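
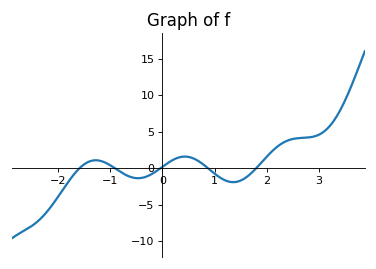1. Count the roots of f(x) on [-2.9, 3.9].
5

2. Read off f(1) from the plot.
-0.735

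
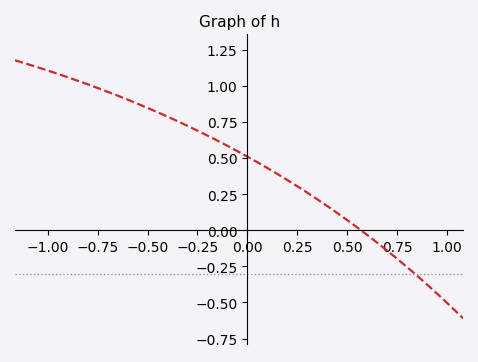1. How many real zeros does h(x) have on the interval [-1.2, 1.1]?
1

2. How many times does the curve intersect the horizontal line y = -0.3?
1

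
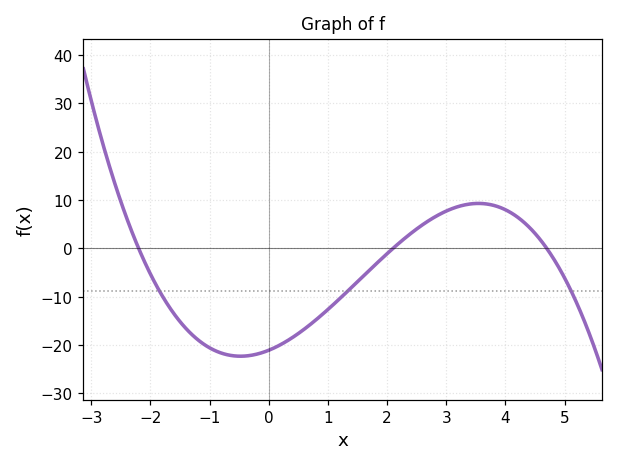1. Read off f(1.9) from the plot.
-2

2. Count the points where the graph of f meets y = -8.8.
3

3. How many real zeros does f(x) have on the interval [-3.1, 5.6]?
3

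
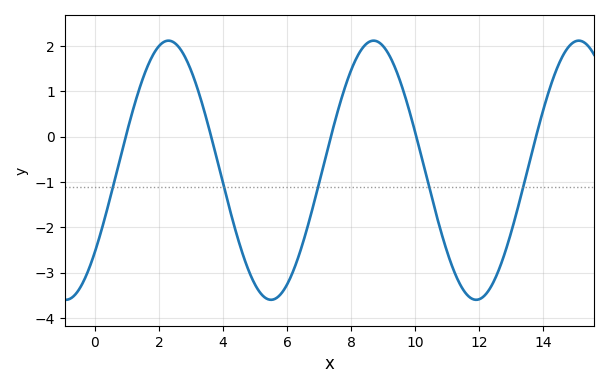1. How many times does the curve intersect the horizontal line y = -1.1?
5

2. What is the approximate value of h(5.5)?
-3.6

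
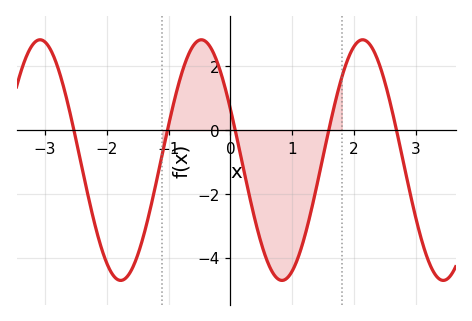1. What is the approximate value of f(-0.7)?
2.27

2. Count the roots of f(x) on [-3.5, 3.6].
5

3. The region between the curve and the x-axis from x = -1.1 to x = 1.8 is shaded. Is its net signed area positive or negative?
negative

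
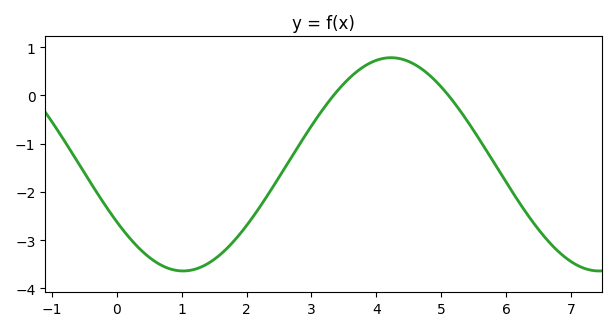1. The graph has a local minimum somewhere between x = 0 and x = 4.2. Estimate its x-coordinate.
1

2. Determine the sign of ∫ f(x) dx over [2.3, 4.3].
negative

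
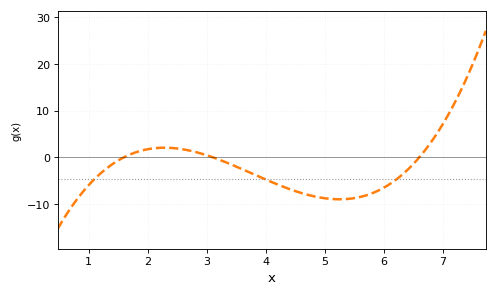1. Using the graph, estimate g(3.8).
-3.67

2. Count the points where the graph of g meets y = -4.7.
3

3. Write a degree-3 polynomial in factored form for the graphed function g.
y = 0.85(x - 1.6)(x - 3.1)(x - 6.6)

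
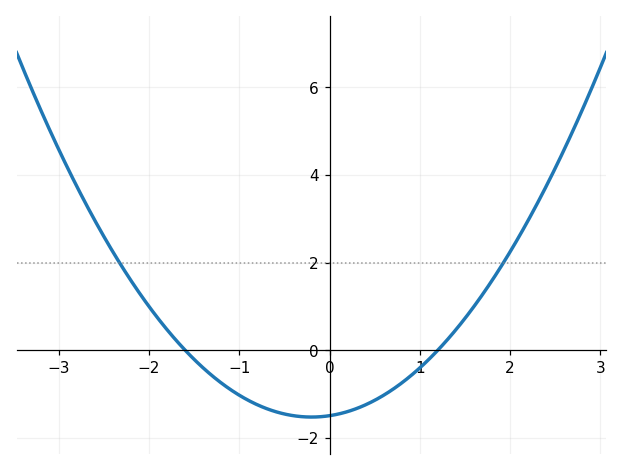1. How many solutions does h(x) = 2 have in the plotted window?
2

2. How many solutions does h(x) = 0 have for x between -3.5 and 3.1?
2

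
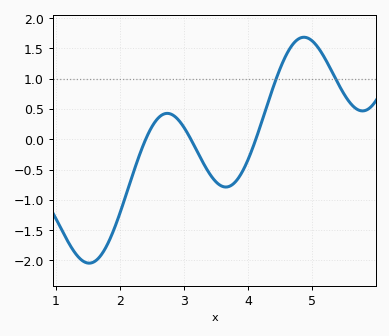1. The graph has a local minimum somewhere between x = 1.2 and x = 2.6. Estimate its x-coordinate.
1.5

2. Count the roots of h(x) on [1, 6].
3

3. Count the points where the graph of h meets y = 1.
2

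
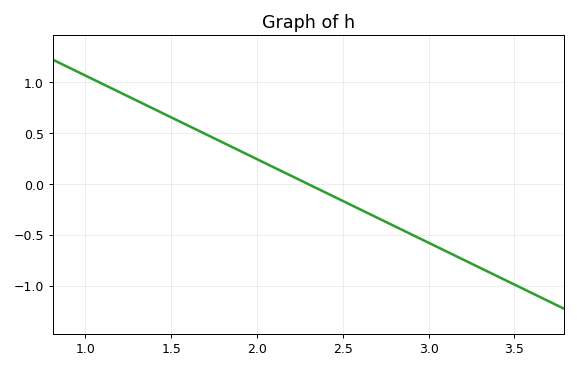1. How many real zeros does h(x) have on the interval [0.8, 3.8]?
1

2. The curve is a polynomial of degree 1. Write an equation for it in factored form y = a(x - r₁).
y = -0.82(x - 2.3)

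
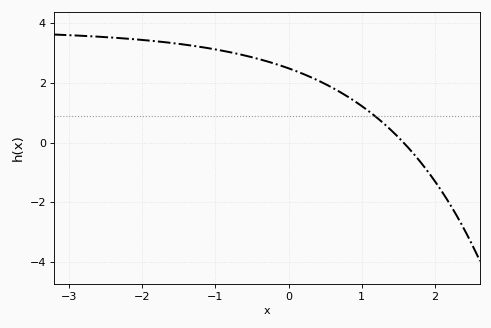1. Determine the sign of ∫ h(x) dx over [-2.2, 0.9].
positive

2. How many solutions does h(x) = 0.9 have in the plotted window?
1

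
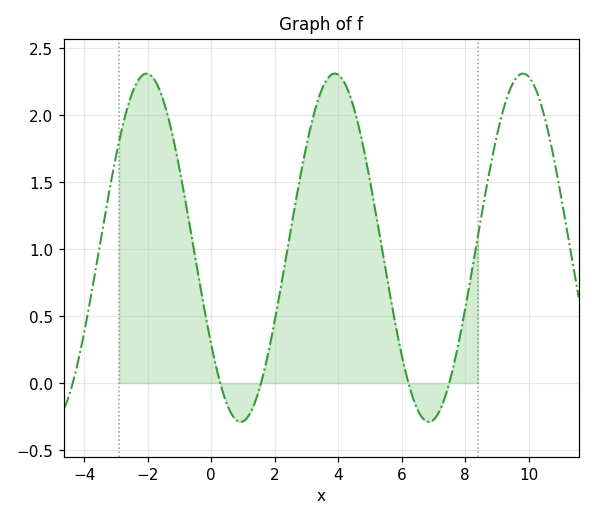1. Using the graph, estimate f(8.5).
1.24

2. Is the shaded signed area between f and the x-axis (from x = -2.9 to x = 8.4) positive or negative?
positive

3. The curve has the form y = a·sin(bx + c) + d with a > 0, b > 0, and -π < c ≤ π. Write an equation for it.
y = 1.3sin(1.06x - 2.55) + 1.01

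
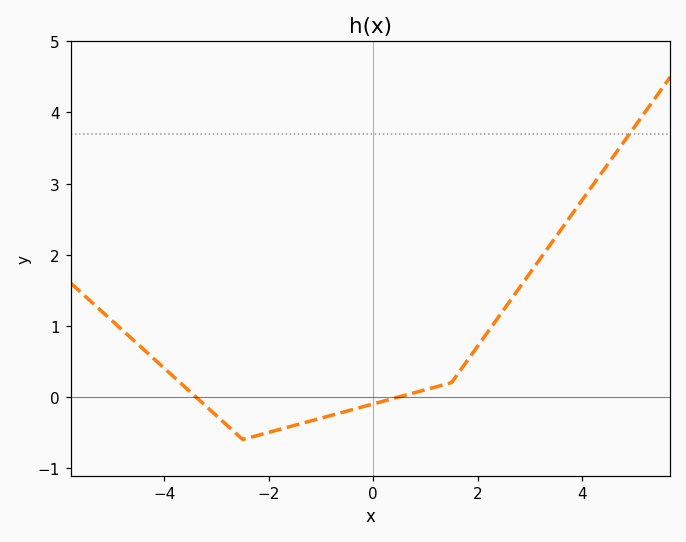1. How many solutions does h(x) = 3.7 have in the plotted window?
1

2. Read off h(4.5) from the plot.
3.28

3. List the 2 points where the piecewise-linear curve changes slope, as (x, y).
(-2.5, -0.6); (1.5, 0.2)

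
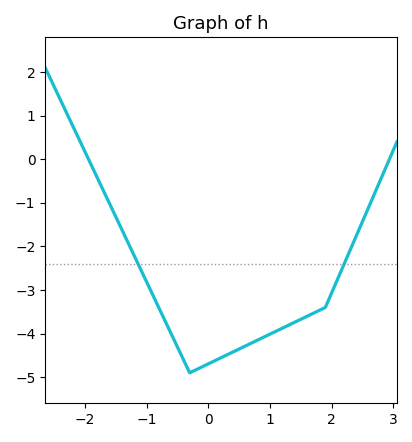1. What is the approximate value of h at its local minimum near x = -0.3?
-4.9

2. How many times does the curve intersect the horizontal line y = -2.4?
2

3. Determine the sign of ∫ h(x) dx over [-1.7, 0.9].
negative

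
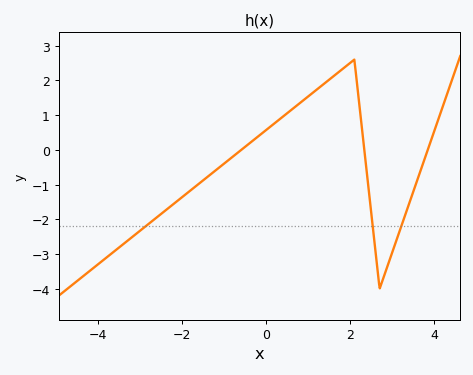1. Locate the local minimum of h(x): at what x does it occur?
2.8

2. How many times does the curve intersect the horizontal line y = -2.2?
3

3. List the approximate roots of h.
-0.6, 2.4, 3.8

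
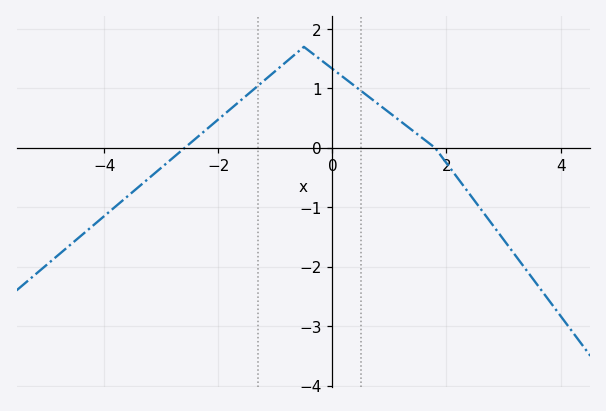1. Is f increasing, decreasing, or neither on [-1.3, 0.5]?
neither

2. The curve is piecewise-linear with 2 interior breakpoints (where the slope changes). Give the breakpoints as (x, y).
(-0.5, 1.7); (1.8, 0)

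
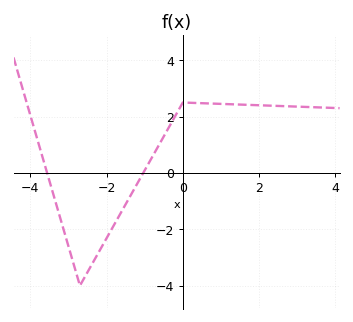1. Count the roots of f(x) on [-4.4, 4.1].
2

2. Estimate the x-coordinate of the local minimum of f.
-2.7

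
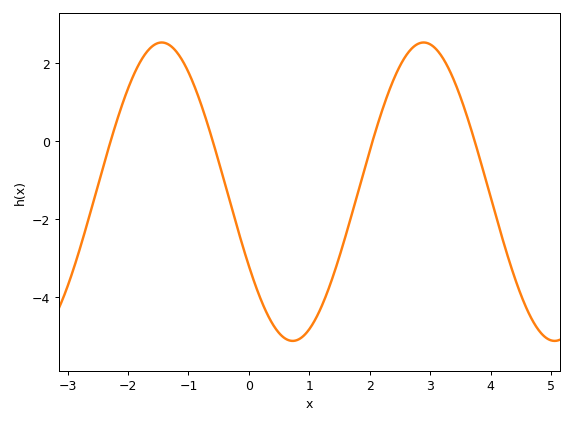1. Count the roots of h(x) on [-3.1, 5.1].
4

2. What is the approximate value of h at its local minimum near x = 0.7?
-5.2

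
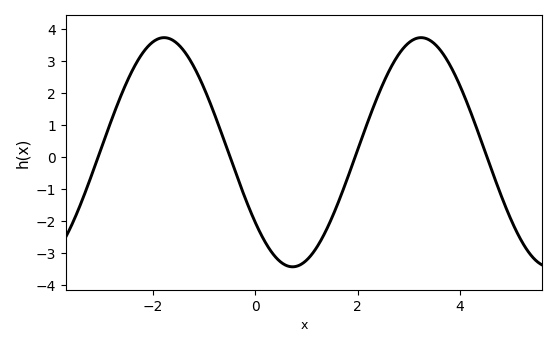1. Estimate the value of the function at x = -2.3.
3.02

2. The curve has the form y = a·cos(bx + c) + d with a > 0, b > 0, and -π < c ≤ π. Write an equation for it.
y = 3.58cos(1.25x + 2.23) + 0.16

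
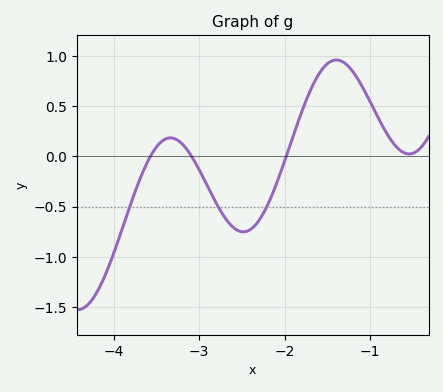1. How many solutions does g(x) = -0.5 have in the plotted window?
3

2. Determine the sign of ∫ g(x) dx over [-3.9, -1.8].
negative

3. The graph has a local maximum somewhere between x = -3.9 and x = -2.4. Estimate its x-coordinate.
-3.33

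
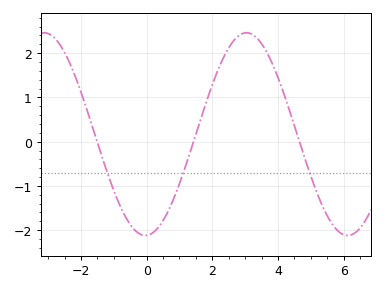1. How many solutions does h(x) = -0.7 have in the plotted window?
3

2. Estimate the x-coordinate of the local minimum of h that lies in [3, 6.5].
6.12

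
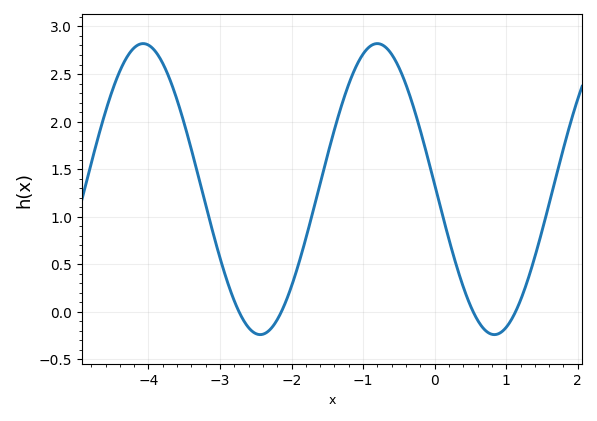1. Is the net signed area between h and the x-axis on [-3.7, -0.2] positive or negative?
positive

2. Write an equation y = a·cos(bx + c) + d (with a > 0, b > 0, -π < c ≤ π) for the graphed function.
y = 1.53cos(1.92x + 1.54) + 1.29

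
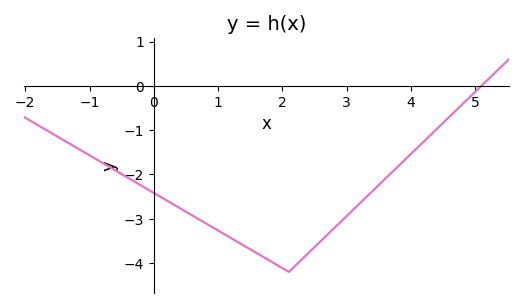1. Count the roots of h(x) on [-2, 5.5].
1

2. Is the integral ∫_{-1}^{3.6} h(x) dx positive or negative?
negative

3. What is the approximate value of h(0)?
-2.42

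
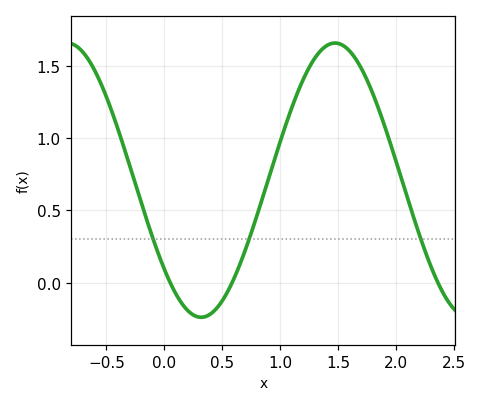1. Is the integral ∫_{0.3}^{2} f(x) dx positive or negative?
positive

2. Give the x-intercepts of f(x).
0.05, 0.6, 2.35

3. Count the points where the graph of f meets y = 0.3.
3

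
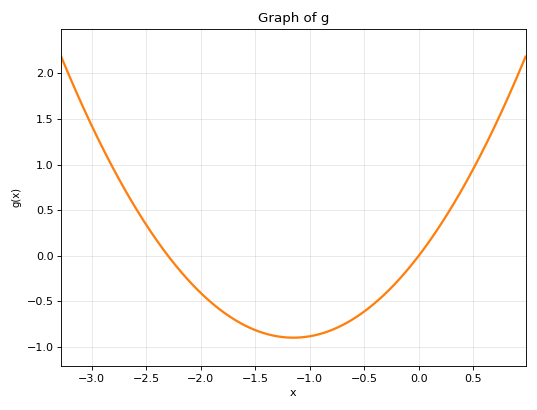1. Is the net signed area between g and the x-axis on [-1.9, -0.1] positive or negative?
negative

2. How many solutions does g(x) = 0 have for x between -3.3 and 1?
2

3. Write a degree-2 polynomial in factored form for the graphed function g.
y = 0.68(x + 2.3)(x - 0)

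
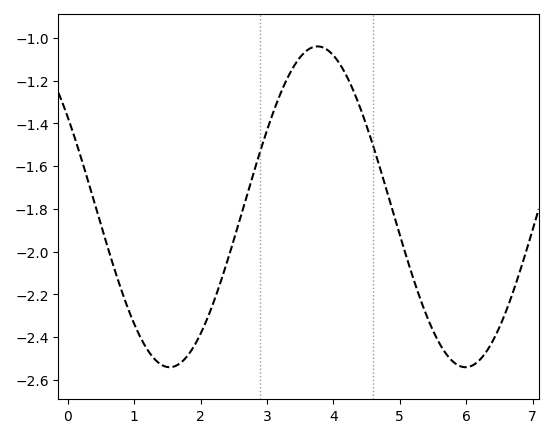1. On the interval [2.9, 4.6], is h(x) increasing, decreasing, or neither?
neither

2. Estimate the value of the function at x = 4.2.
-1.18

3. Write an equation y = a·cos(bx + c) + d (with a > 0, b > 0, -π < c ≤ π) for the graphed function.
y = 0.75cos(1.41x + 0.98) - 1.79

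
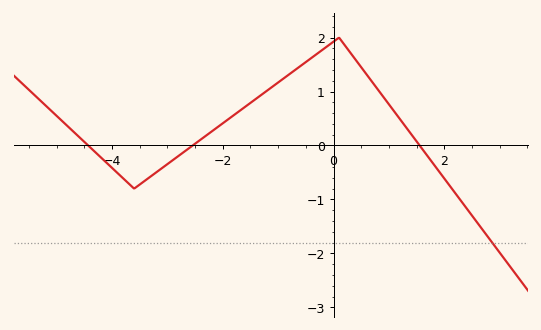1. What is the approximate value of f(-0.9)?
1.2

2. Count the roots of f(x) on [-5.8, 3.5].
3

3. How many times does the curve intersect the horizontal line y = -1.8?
1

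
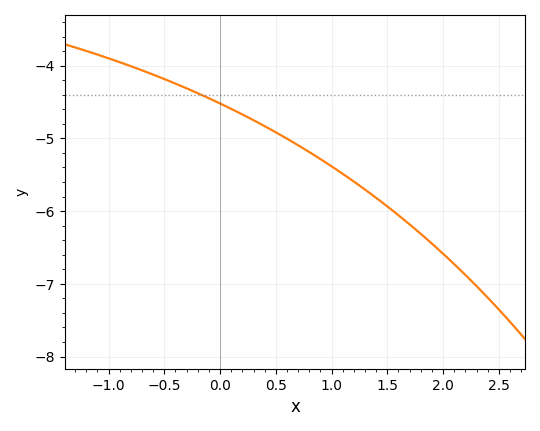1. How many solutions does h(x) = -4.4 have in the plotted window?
1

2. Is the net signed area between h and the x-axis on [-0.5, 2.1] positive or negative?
negative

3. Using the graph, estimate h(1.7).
-6.2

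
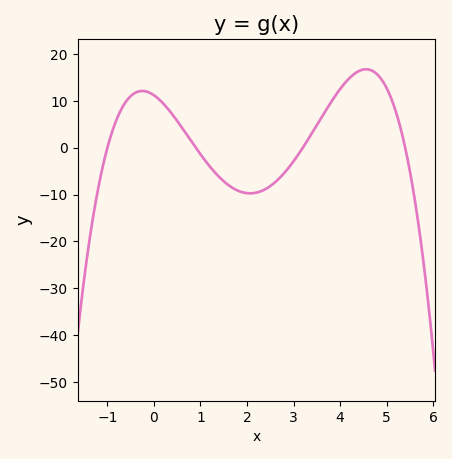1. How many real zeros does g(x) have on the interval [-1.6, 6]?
4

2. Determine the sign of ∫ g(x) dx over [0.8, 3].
negative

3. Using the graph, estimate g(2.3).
-9.28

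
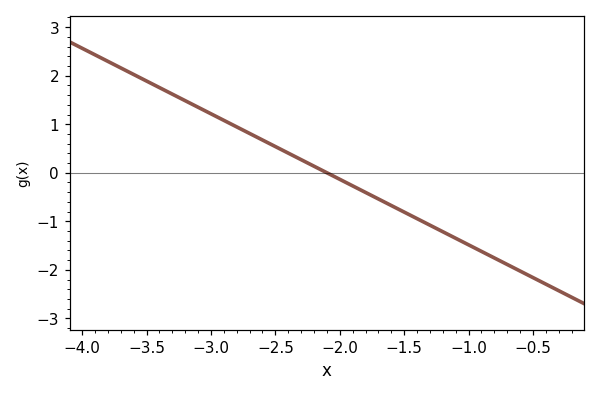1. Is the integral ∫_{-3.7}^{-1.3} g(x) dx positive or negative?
positive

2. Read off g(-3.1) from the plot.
1.4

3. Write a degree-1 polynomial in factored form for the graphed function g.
y = -1.35(x + 2.1)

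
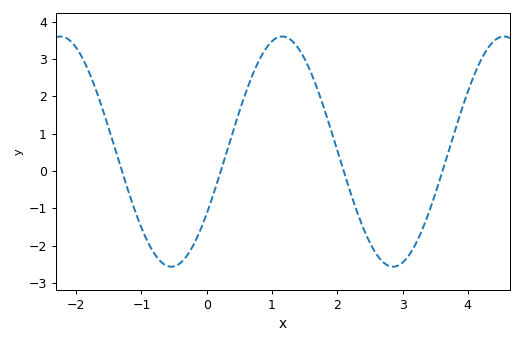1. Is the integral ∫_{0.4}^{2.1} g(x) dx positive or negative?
positive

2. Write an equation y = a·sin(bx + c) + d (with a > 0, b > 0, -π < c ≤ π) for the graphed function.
y = 3.08sin(1.85x - 0.57) + 0.52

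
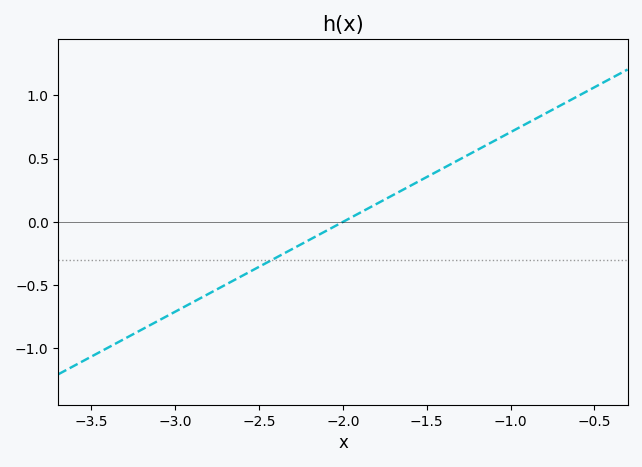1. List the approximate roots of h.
-2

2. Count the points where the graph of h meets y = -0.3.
1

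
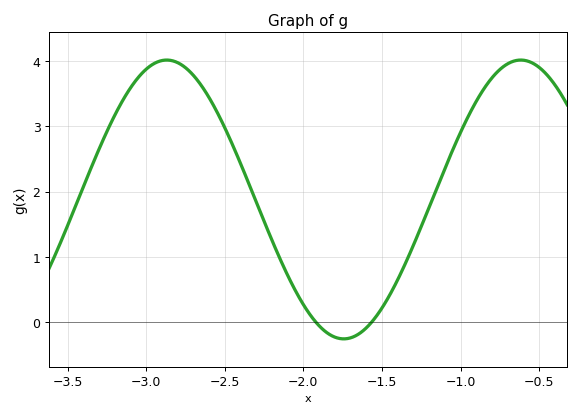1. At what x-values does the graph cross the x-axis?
-1.92, -1.56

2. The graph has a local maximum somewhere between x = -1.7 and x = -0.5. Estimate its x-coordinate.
-0.617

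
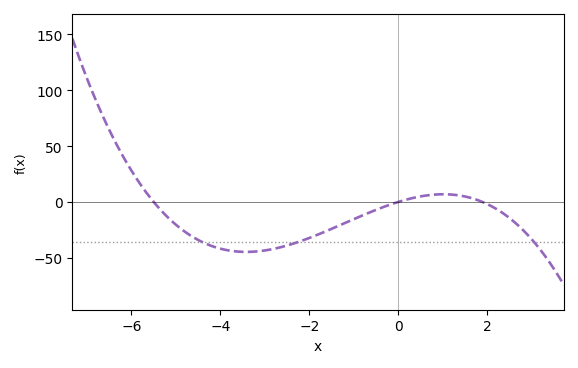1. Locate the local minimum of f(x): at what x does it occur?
-3.4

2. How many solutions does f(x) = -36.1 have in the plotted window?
3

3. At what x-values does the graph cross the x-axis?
-5.4, 0, 1.8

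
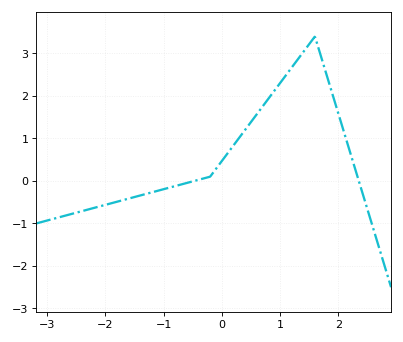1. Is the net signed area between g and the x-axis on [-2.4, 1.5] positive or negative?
positive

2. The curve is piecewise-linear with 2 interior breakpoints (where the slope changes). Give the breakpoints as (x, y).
(-0.2, 0.1); (1.6, 3.4)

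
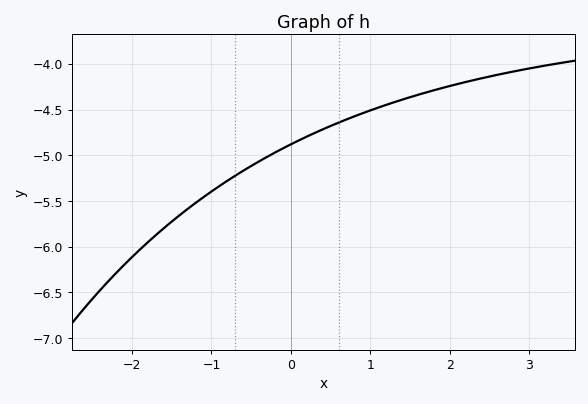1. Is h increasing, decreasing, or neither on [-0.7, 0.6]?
increasing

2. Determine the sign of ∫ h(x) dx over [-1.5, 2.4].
negative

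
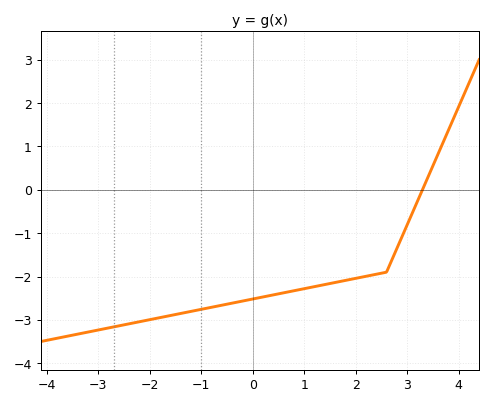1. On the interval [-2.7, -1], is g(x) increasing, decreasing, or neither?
increasing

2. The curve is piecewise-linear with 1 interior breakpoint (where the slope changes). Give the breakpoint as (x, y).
(2.6, -1.9)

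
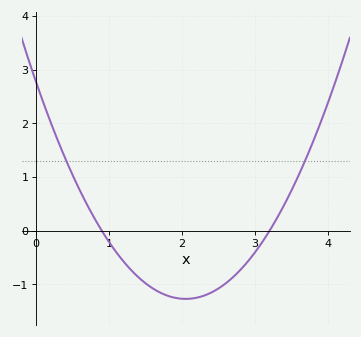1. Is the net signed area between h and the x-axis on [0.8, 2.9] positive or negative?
negative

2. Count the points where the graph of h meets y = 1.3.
2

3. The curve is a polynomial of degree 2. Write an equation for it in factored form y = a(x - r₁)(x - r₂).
y = 0.96(x - 0.9)(x - 3.2)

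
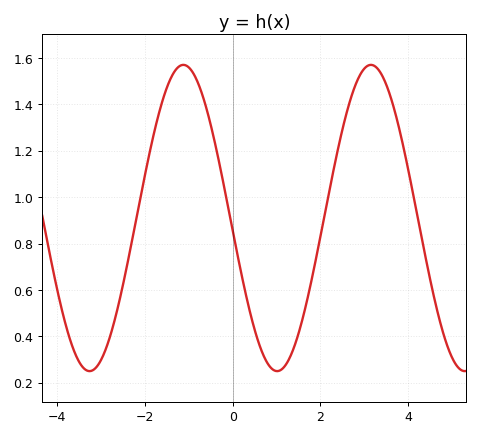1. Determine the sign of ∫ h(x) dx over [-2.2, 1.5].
positive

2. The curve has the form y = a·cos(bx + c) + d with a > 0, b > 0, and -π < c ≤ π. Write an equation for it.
y = 0.66cos(1.5x + 1.7) + 0.91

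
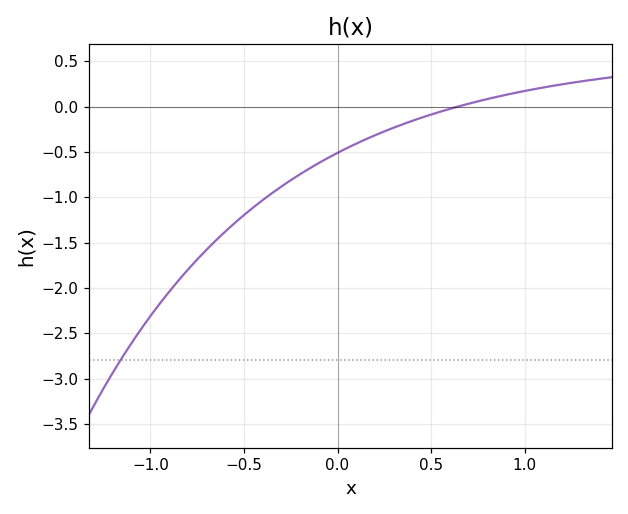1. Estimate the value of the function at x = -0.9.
-2.04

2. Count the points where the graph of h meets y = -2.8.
1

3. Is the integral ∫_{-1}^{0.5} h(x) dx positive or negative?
negative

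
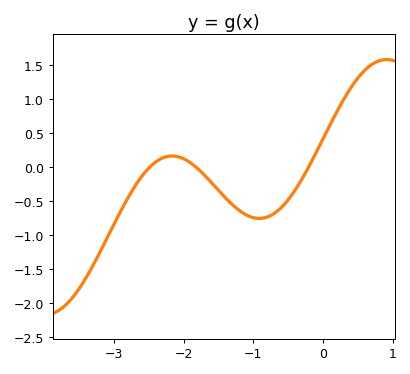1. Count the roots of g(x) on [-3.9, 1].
3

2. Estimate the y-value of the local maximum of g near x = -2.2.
0.164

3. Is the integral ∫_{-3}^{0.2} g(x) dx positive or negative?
negative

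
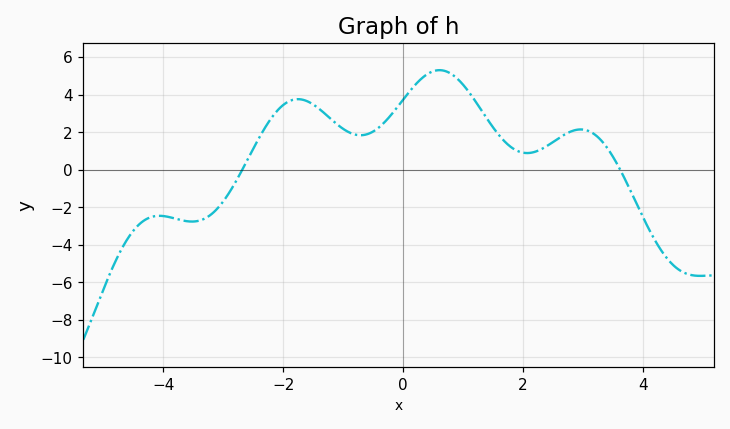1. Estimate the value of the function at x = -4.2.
-2.6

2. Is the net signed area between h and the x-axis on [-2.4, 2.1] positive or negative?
positive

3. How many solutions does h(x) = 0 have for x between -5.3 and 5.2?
2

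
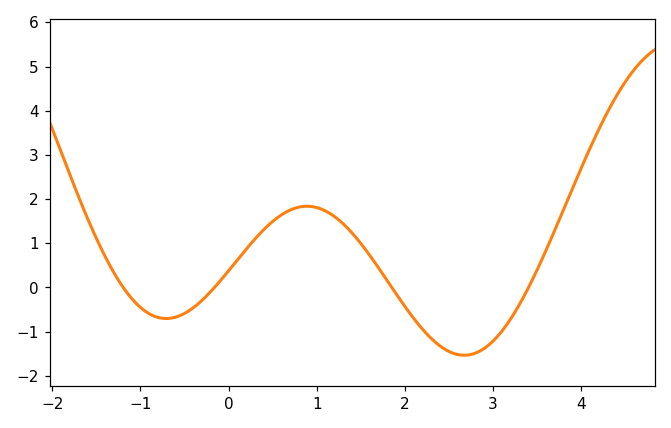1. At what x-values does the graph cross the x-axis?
-1.2, -0.16, 1.85, 3.4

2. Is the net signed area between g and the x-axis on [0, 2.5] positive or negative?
positive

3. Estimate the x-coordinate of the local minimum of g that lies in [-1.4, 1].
-0.709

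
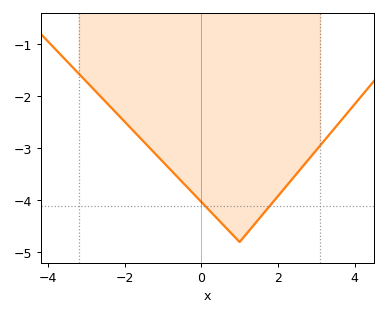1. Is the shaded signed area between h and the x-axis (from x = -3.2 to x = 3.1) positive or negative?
negative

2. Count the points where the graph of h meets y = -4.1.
2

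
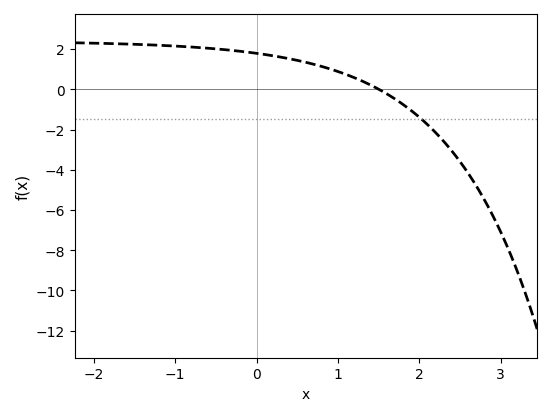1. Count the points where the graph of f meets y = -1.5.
1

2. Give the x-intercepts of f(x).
1.5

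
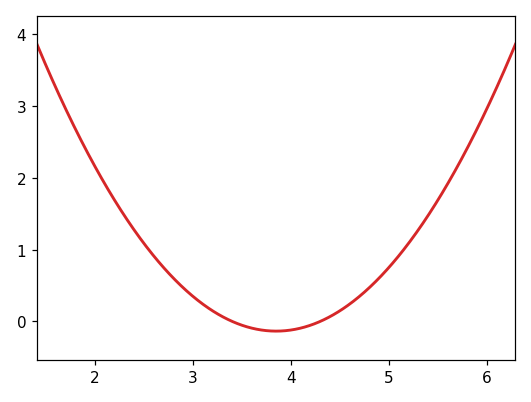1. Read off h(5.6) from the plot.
1.9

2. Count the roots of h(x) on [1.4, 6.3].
2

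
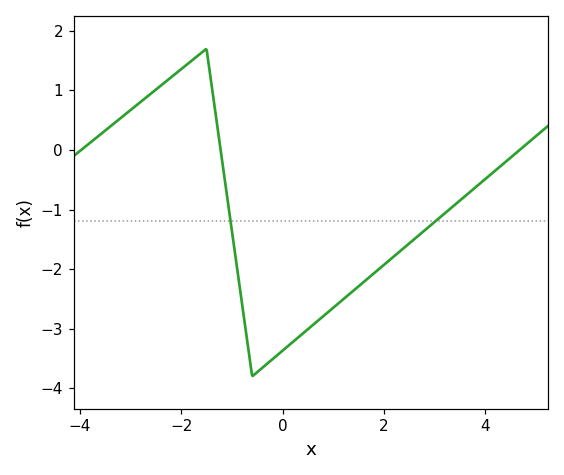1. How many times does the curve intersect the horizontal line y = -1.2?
2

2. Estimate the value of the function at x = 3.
-1.2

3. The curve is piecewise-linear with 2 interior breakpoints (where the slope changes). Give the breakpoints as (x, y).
(-1.5, 1.7); (-0.6, -3.8)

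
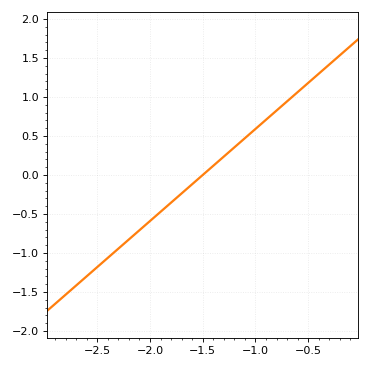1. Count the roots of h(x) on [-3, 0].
1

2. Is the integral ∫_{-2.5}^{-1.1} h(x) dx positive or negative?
negative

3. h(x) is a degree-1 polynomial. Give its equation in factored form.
y = 1.18(x + 1.5)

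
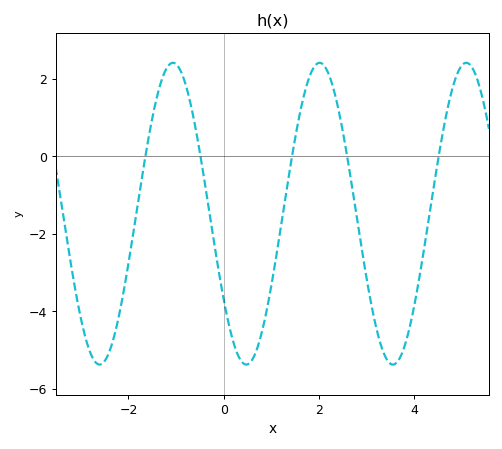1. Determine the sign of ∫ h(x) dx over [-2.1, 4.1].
negative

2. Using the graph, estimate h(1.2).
-1.8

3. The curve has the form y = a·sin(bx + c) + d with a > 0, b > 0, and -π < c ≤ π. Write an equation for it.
y = 3.9sin(2x - 2.5) - 1.48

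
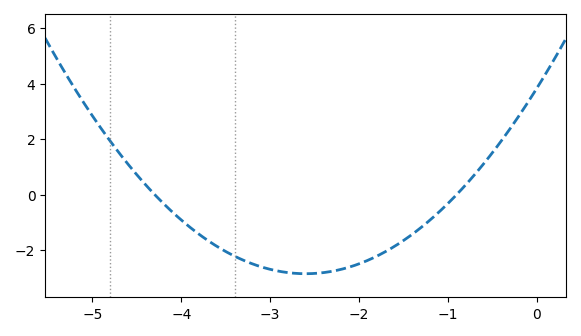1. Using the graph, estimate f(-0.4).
1.93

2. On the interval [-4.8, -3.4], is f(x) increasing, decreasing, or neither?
decreasing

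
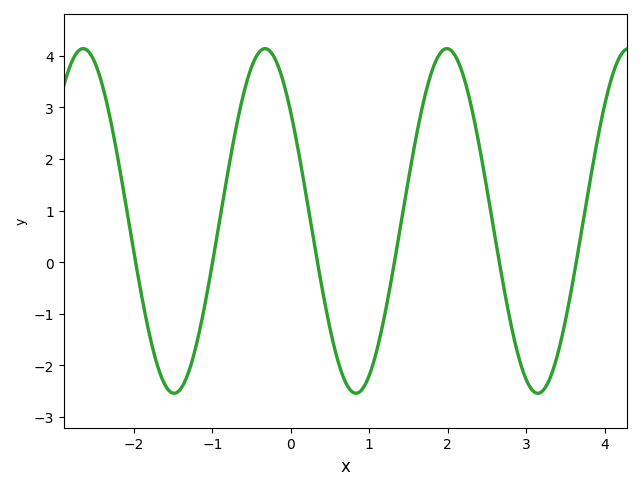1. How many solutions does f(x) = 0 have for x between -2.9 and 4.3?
6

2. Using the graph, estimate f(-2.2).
1.98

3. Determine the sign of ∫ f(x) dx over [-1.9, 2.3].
positive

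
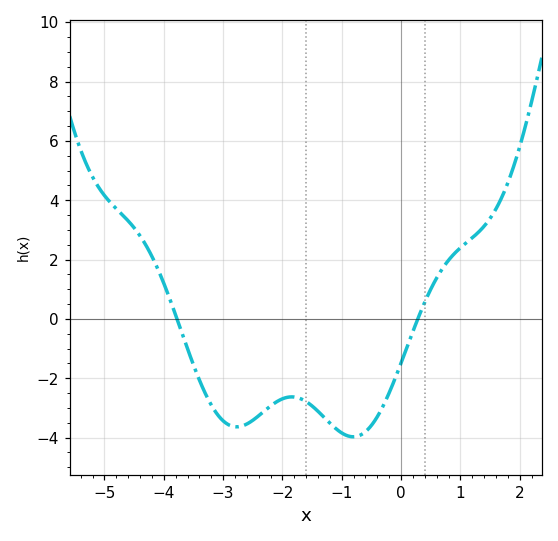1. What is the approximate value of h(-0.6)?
-3.8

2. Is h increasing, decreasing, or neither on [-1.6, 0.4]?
neither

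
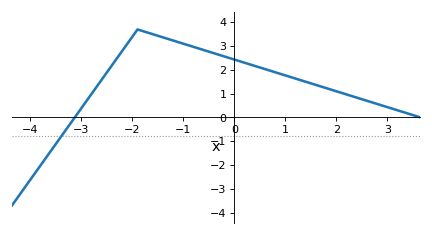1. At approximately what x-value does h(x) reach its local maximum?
-1.8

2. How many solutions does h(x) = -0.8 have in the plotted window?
1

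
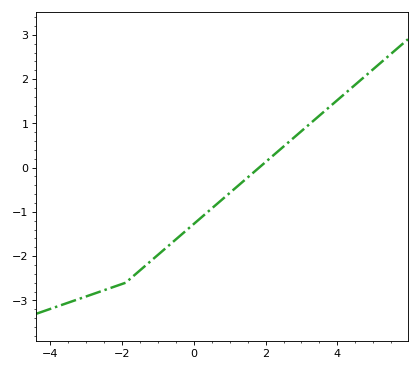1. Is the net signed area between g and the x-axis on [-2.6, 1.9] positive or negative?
negative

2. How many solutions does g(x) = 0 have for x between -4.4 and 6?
1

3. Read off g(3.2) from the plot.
1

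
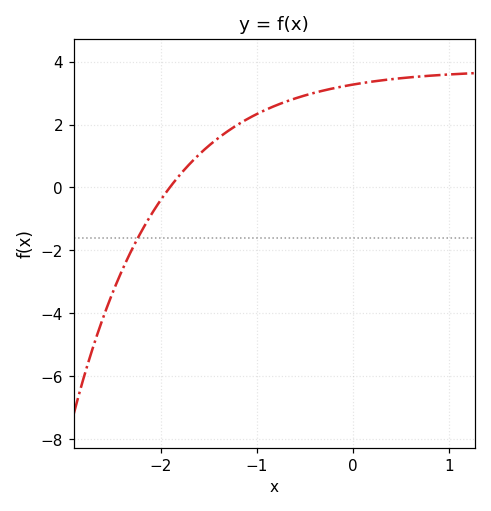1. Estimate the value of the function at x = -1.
2.33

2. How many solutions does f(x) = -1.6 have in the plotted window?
1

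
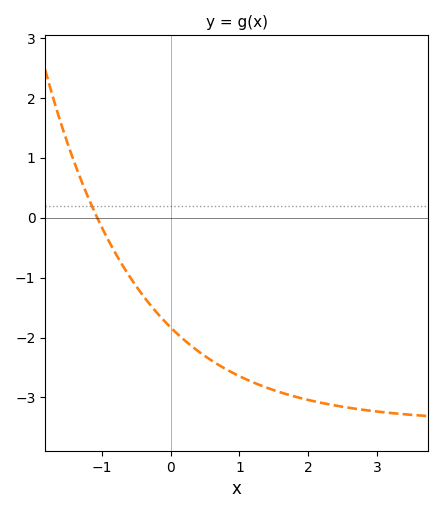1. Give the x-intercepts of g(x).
-1.06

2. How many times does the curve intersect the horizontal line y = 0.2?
1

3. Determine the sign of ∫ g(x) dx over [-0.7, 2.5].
negative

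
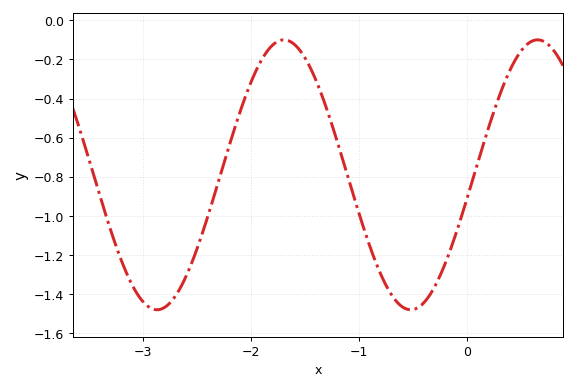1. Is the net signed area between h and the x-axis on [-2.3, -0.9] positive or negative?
negative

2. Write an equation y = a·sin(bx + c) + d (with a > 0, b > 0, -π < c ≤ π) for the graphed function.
y = 0.69sin(2.68x - 0.17) - 0.79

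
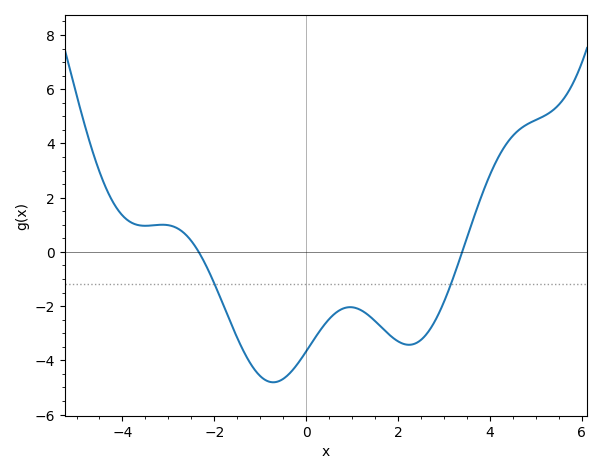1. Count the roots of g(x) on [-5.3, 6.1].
2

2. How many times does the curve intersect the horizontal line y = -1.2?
2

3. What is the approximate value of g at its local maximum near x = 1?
-2.04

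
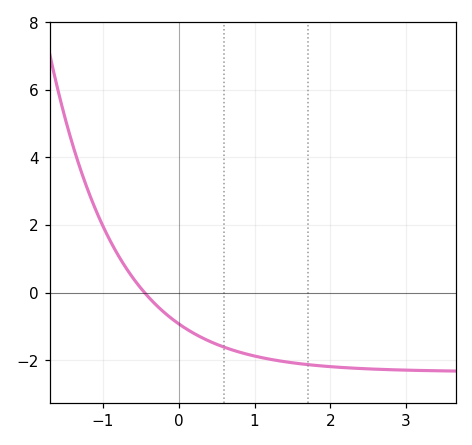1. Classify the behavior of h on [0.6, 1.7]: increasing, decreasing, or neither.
decreasing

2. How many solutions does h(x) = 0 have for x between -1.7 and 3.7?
1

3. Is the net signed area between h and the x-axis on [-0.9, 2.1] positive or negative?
negative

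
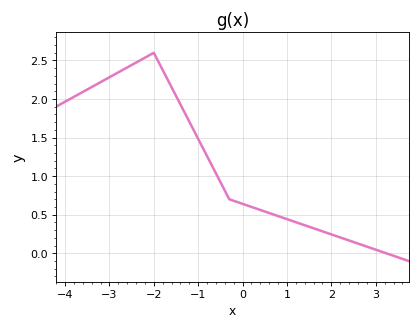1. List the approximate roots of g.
3.23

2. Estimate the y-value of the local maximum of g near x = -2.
2.6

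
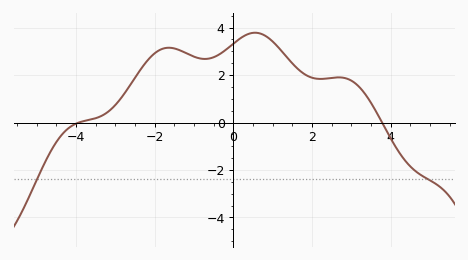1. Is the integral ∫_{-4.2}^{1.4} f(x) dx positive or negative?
positive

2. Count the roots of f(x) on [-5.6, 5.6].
2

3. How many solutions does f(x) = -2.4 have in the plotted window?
2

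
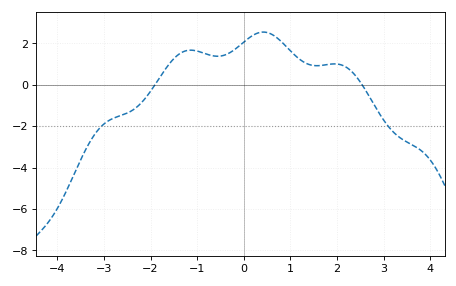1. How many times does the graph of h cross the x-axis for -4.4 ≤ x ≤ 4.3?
2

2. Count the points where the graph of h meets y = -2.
2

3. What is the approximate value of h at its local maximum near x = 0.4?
2.6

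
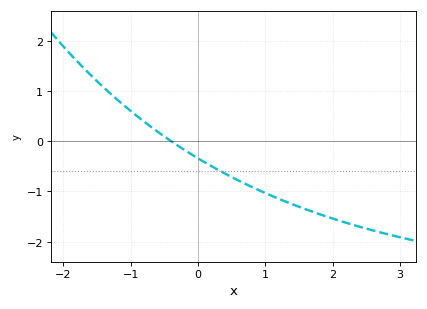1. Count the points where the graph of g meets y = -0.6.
1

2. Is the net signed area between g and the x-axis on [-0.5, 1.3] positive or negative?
negative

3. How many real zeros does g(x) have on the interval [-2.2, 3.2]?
1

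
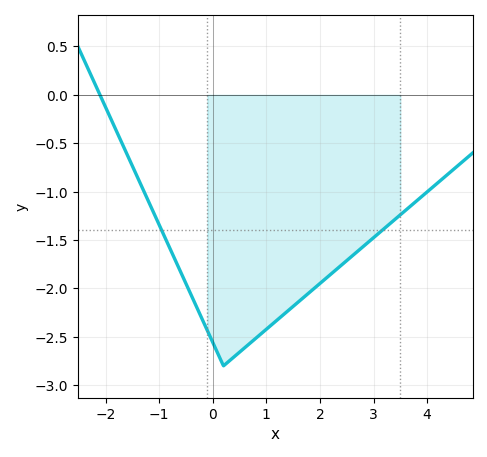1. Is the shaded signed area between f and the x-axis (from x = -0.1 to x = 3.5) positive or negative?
negative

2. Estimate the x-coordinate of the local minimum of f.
0.203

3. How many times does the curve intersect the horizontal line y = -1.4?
2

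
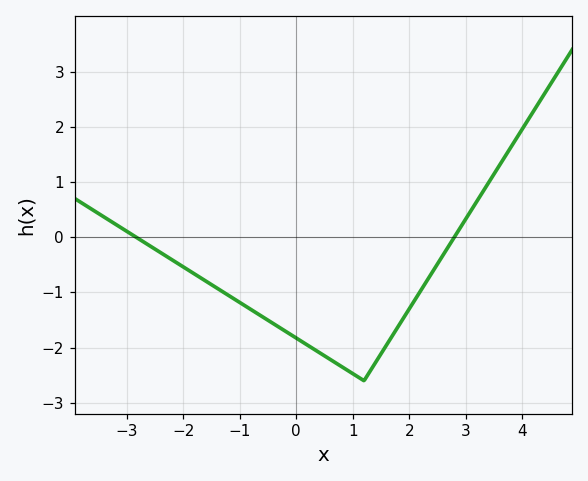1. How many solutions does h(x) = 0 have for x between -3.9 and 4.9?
2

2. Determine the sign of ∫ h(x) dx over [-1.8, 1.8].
negative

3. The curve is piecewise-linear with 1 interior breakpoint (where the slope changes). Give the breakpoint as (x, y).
(1.2, -2.6)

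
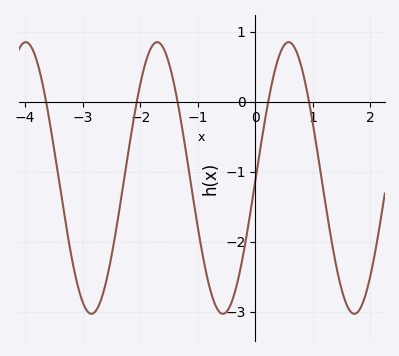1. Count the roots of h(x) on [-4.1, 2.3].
5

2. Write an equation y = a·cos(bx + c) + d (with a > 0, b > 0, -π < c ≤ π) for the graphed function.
y = 1.94cos(2.75x - 1.59) - 1.09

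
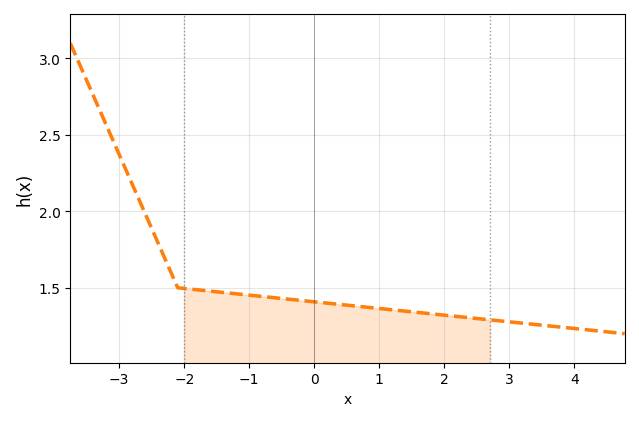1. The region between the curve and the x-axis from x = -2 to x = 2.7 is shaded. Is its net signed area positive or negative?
positive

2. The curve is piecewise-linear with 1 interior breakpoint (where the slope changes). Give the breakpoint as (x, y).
(-2.1, 1.5)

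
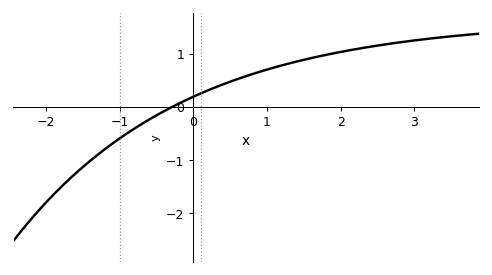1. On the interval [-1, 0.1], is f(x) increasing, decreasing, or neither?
increasing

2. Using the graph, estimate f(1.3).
0.815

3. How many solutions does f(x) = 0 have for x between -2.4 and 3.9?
1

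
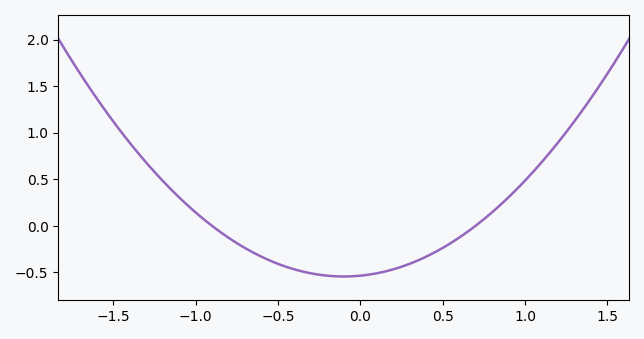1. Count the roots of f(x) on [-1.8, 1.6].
2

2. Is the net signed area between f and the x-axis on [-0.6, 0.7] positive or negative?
negative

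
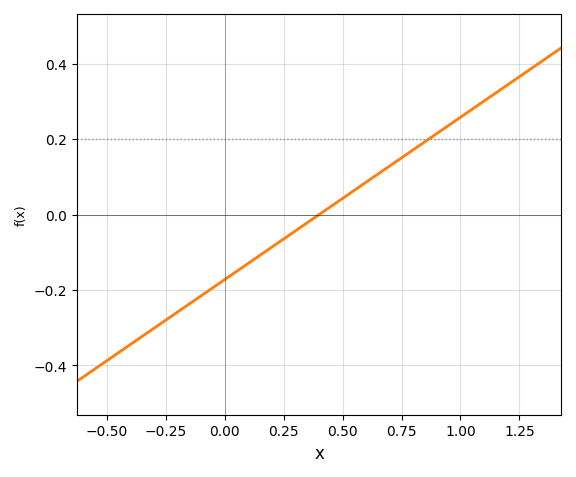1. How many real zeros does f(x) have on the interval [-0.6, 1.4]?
1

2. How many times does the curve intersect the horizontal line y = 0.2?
1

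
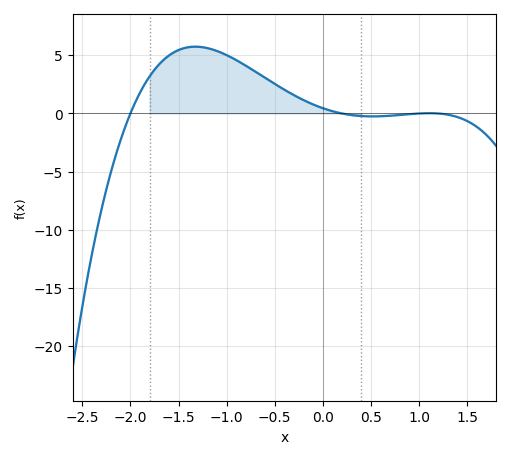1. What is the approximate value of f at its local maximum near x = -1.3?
5.5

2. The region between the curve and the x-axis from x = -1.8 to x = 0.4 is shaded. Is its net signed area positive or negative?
positive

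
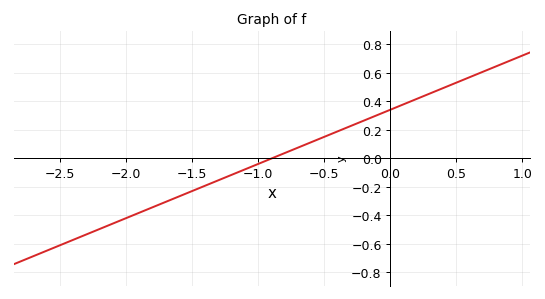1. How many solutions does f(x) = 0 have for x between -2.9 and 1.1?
1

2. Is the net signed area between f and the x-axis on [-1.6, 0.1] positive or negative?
positive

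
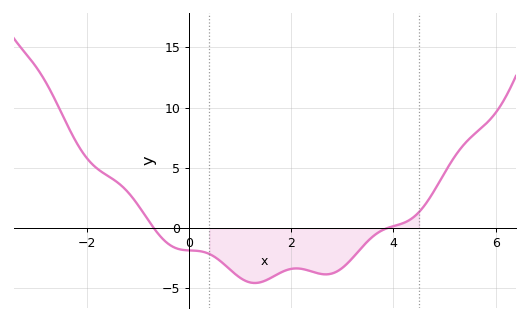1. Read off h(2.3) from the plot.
-3.47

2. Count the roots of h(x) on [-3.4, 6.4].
2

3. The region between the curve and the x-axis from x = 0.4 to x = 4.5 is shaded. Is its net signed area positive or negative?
negative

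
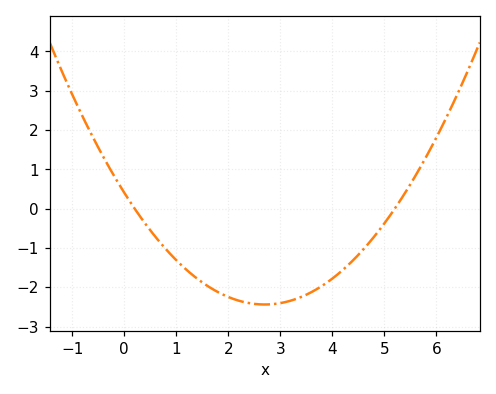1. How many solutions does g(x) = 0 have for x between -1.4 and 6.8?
2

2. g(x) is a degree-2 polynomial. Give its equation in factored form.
y = 0.39(x - 0.2)(x - 5.2)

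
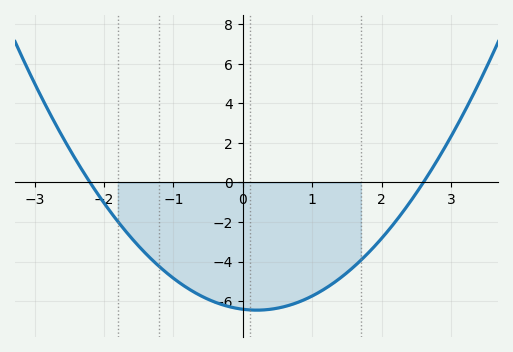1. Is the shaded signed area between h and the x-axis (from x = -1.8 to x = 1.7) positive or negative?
negative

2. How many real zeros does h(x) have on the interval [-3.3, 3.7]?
2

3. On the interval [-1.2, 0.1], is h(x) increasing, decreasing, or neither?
decreasing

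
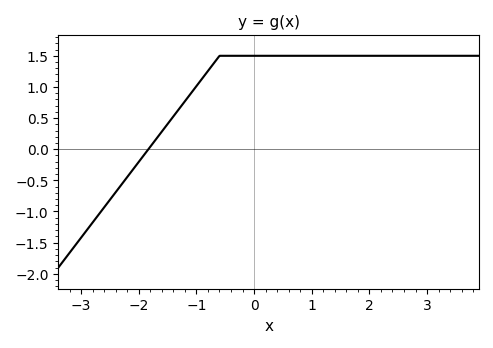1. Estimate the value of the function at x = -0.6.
1.5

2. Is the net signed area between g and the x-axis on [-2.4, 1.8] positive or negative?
positive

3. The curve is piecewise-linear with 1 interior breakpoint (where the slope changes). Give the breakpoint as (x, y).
(-0.6, 1.5)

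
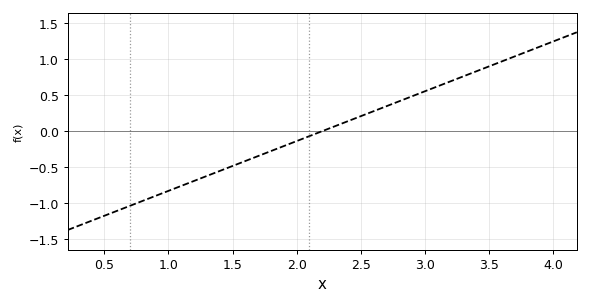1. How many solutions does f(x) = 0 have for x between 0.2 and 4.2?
1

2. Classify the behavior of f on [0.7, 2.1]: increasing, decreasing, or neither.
increasing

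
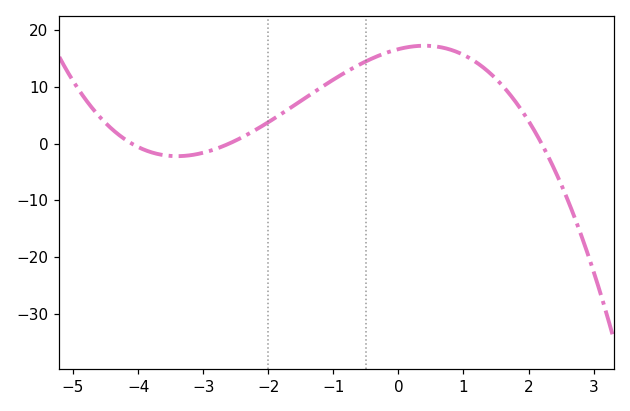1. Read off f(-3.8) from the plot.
-1.53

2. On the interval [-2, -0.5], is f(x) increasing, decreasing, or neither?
increasing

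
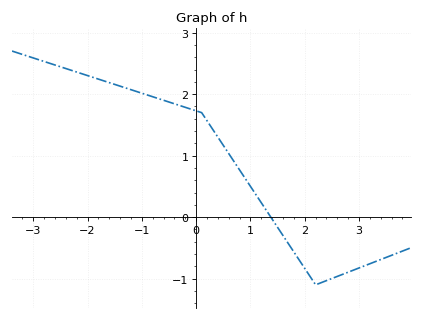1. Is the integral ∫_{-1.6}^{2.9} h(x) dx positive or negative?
positive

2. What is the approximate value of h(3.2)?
-0.8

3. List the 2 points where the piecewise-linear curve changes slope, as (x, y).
(0.1, 1.7); (2.2, -1.1)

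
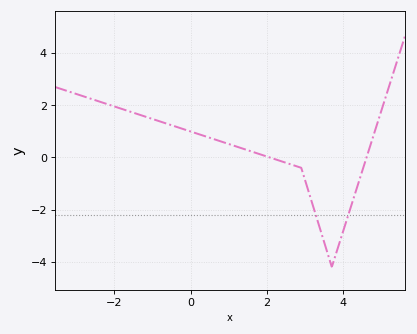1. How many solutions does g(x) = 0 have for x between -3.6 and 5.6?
2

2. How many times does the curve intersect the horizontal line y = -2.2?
2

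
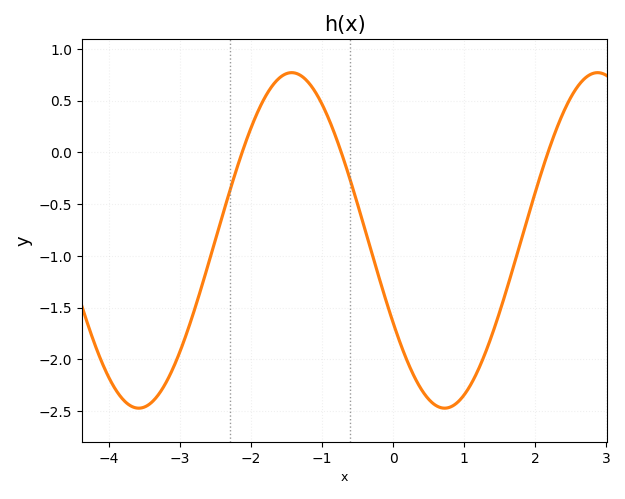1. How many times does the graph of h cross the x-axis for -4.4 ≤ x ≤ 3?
3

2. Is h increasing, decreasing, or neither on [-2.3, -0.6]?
neither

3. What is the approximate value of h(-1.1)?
0.59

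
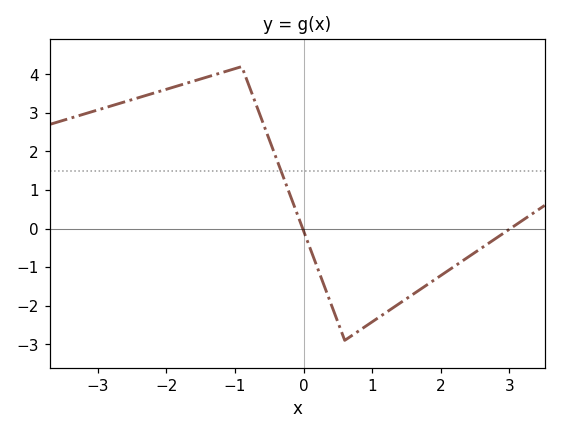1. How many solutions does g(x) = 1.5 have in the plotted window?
1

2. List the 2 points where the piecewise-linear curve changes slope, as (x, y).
(-0.9, 4.2); (0.6, -2.9)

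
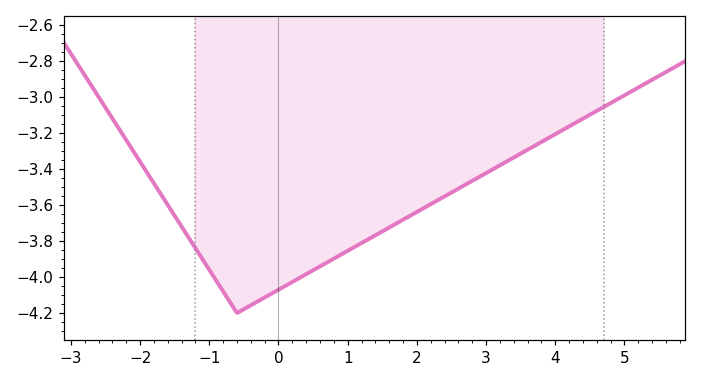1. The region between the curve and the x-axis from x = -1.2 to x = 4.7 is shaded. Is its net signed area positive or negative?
negative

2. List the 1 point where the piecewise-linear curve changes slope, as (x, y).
(-0.6, -4.2)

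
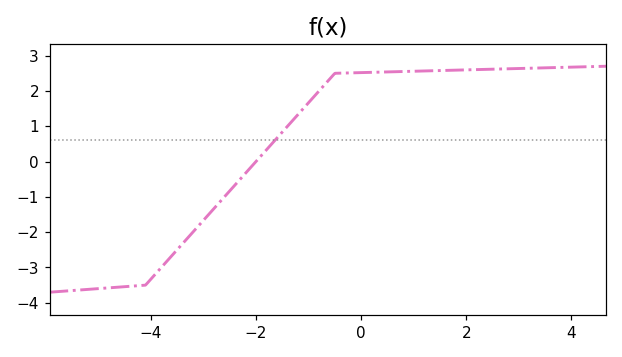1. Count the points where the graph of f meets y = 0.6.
1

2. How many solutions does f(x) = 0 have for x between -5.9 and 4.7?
1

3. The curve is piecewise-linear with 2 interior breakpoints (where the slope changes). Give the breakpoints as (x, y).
(-4.1, -3.5); (-0.5, 2.5)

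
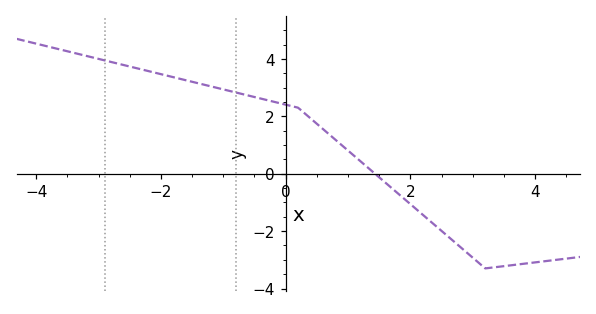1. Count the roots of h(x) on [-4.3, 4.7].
1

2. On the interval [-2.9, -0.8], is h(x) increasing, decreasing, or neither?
decreasing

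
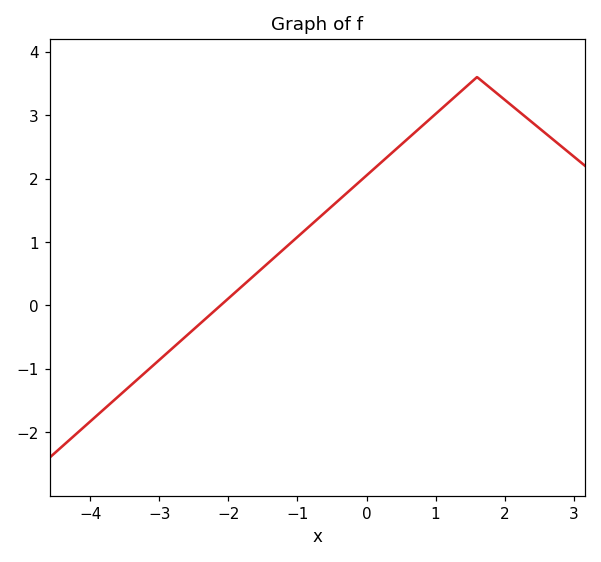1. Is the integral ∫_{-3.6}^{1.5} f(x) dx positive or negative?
positive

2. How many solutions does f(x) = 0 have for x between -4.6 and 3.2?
1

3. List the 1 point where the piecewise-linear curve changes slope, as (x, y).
(1.6, 3.6)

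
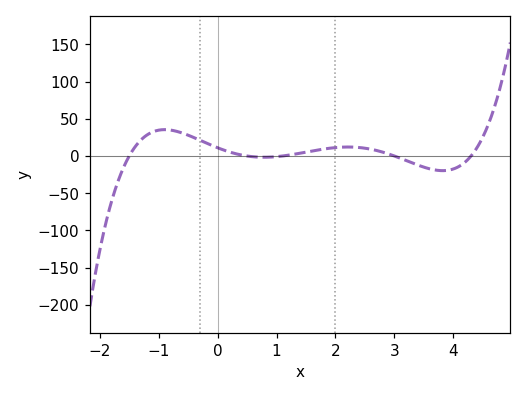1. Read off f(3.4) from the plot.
-12.2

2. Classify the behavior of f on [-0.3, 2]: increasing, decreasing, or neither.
neither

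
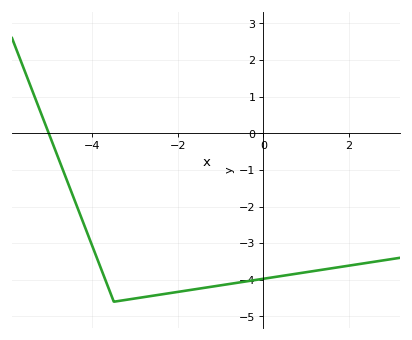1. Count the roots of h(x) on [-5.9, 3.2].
1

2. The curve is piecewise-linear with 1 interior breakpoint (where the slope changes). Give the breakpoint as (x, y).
(-3.5, -4.6)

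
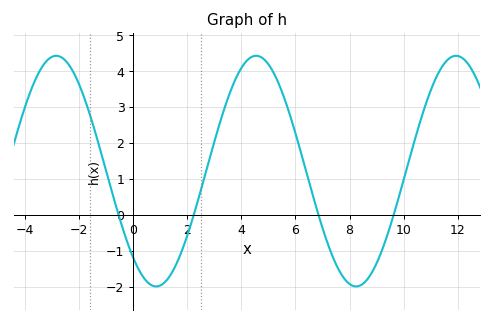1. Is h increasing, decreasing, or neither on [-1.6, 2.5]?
neither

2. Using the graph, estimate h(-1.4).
2.29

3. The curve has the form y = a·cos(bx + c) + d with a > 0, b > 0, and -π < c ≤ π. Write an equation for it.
y = 3.21cos(0.85x + 2.42) + 1.22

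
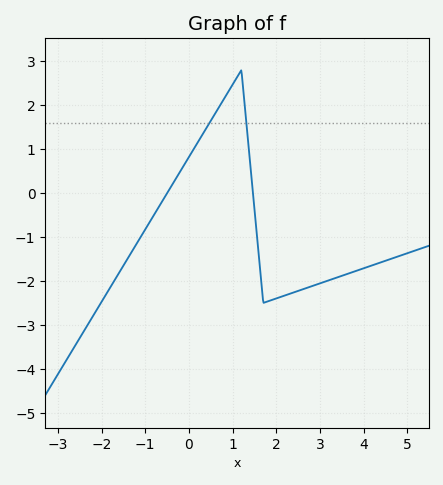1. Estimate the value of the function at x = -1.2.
-1.2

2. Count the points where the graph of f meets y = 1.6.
2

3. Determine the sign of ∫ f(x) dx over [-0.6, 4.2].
negative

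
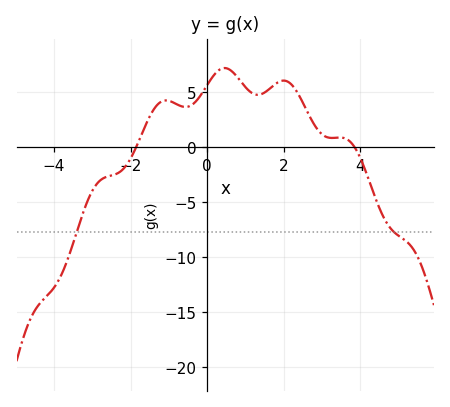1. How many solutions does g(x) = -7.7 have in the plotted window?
2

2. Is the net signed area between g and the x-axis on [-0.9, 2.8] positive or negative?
positive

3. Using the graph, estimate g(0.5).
7.17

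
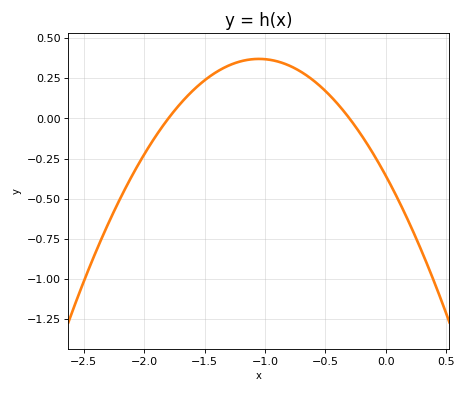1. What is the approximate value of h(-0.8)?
0.34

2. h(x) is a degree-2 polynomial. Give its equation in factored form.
y = -0.66(x + 1.8)(x + 0.3)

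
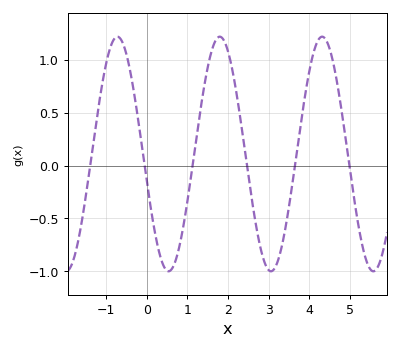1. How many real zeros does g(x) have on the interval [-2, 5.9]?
6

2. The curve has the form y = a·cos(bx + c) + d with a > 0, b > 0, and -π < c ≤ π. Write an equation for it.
y = 1.11cos(2.5x + 1.8) + 0.11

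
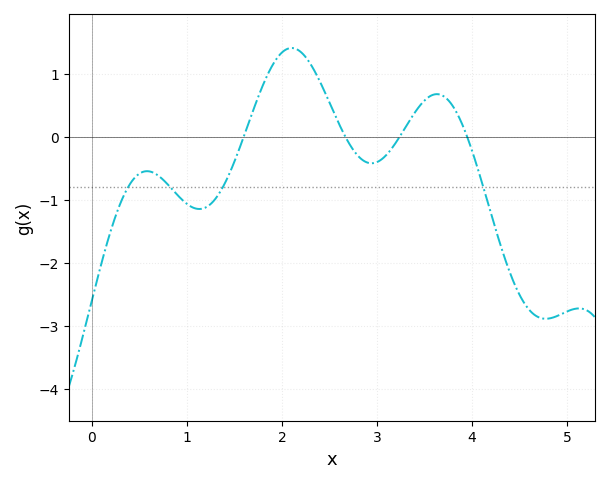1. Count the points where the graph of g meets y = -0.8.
4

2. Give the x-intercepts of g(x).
1.6, 2.7, 3.2, 3.9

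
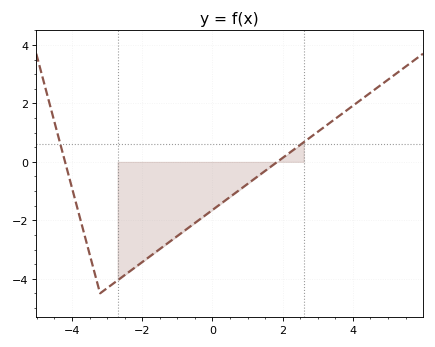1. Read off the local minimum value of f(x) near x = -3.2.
-4.4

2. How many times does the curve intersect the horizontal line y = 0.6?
2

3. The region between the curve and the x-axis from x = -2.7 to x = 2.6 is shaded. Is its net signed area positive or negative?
negative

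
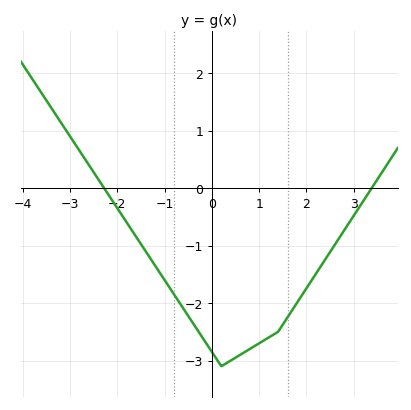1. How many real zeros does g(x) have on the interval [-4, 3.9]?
2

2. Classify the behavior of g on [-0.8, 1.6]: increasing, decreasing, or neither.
neither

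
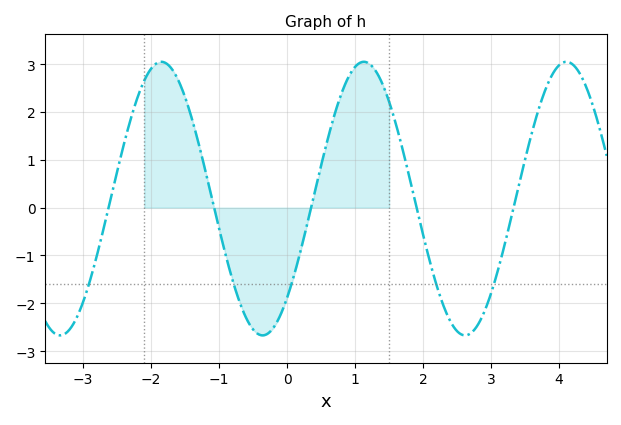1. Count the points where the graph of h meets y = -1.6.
5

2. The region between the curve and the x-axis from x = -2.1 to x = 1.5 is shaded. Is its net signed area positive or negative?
positive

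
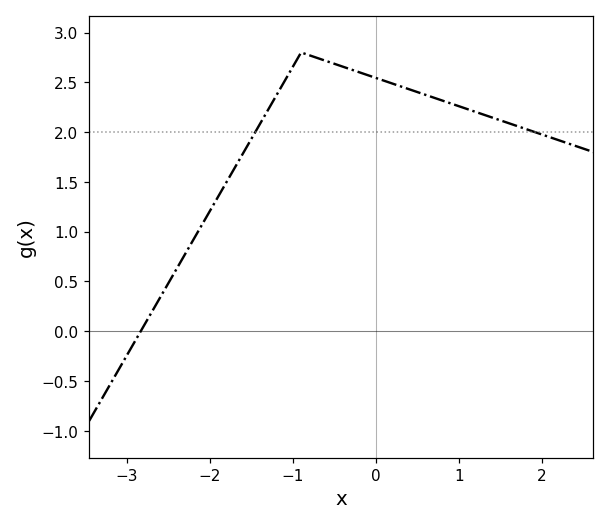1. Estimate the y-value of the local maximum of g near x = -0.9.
2.8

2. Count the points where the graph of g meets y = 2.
2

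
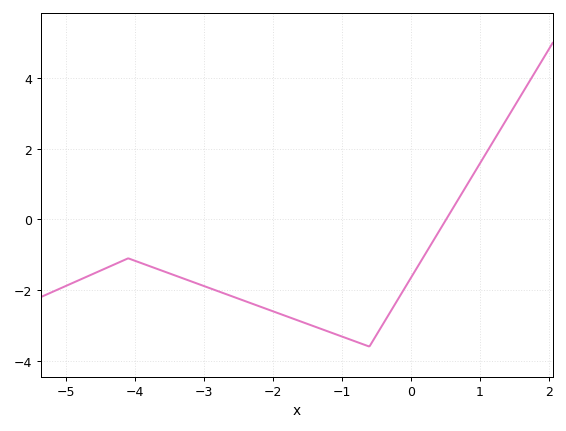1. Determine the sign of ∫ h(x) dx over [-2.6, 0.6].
negative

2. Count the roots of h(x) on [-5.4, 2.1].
1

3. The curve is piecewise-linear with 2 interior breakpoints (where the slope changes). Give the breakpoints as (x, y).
(-4.1, -1.1); (-0.6, -3.6)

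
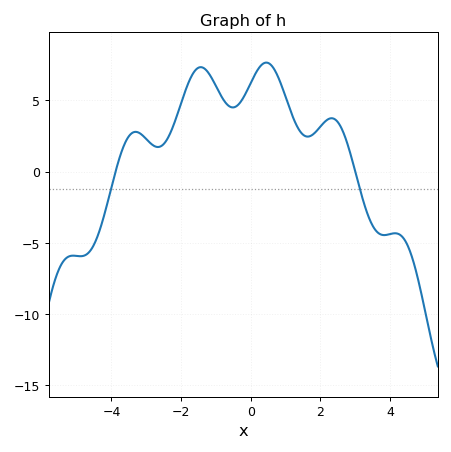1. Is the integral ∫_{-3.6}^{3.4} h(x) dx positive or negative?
positive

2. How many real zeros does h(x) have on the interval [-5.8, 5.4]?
2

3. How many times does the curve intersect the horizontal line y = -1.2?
2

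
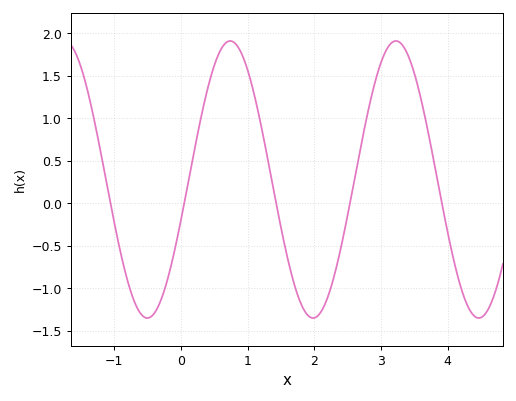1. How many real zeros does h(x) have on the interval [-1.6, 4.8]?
5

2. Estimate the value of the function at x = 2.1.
-1.3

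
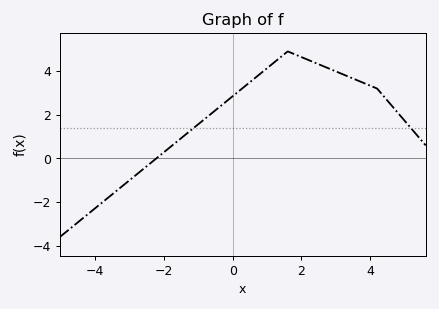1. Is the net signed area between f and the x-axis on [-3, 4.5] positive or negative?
positive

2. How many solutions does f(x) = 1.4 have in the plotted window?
2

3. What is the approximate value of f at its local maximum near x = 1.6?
4.9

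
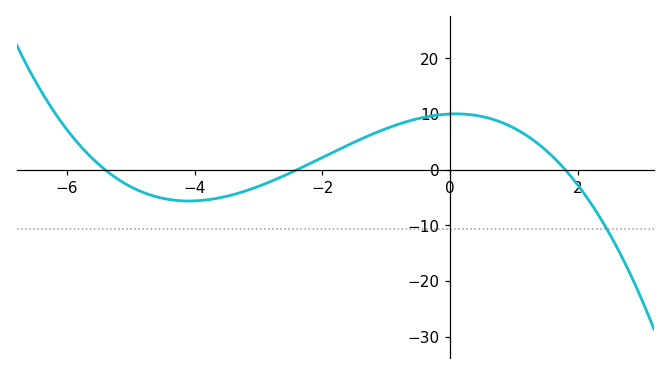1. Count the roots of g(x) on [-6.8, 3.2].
3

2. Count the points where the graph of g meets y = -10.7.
1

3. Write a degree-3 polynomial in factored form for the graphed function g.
y = -0.43(x + 5.4)(x + 2.4)(x - 1.8)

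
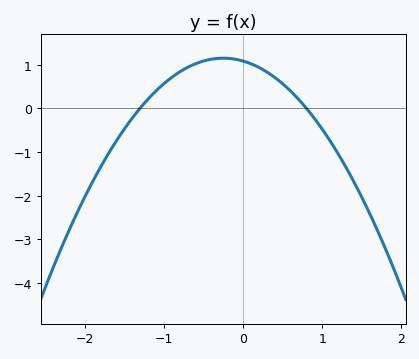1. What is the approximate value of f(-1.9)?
-1.7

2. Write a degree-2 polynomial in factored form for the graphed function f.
y = -1.04(x + 1.3)(x - 0.8)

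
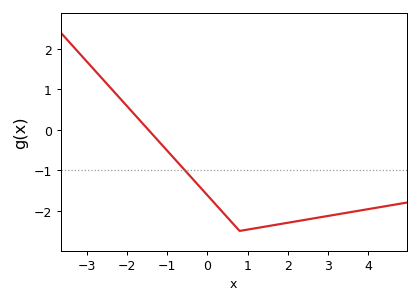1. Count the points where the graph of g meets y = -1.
1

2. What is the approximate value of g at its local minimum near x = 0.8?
-2.5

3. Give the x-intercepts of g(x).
-1.47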